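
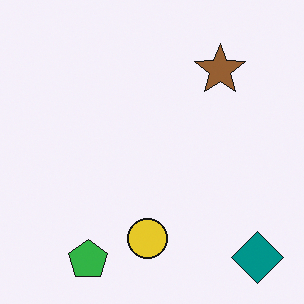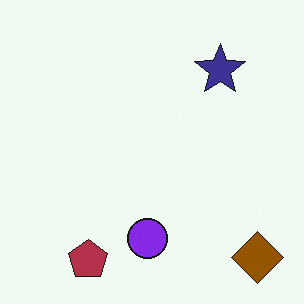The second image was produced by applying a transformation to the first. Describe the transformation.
This is the original image hue-shifted by a large amount.

Every shape's color has rotated by the same amount around the hue wheel — a uniform hue shift.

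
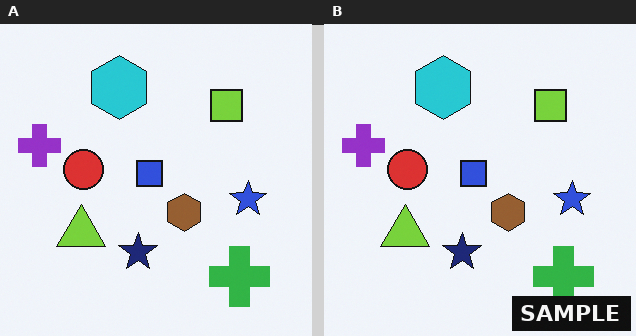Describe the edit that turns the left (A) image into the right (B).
This is the original image watermarked with the text "SAMPLE" in the lower-right corner.

A dark label reading "SAMPLE" appears in the lower-right corner.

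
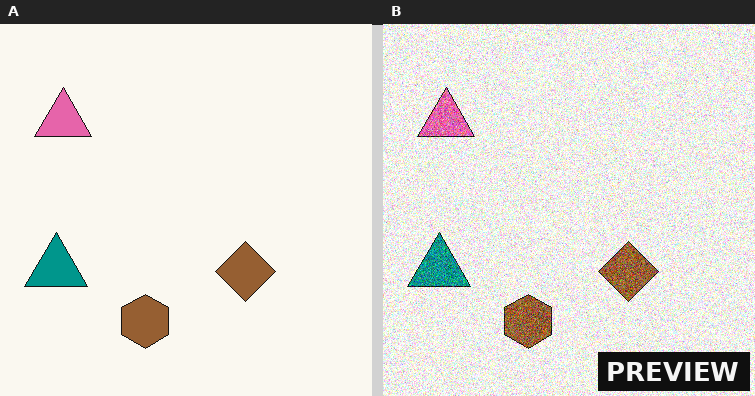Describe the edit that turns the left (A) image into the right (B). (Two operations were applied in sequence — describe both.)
The transformation is: degraded with heavy additive noise, then watermarked with the text "PREVIEW" in the lower-right corner.

Random speckle covers the whole image, including the flat background. A dark label reading "PREVIEW" appears in the lower-right corner.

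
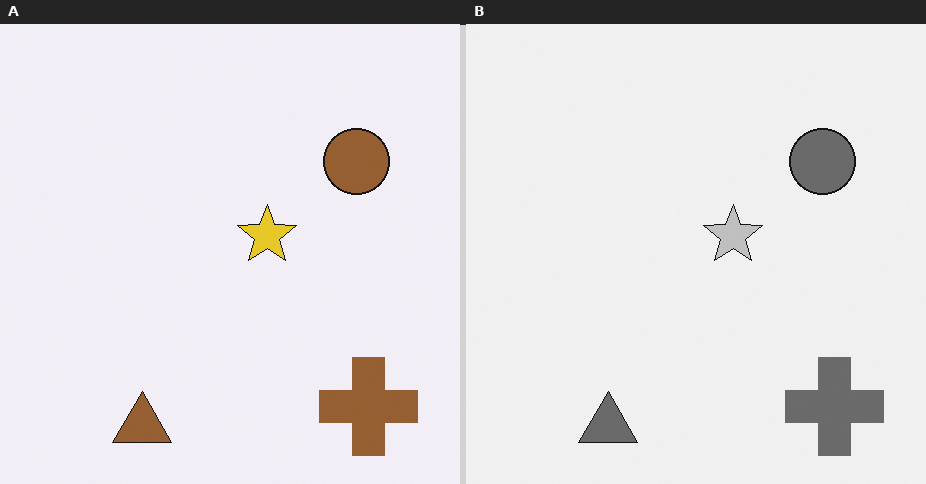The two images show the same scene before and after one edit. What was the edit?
This is the original image converted to grayscale.

All color is removed — every shape is now a shade of grey.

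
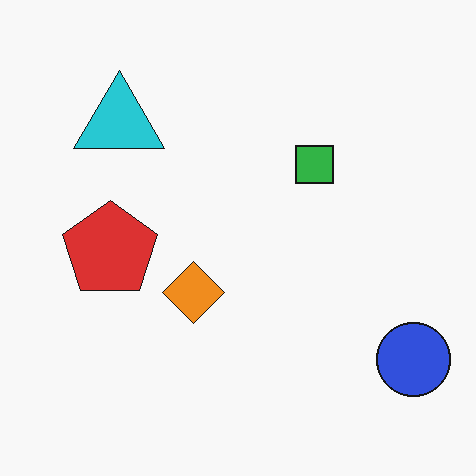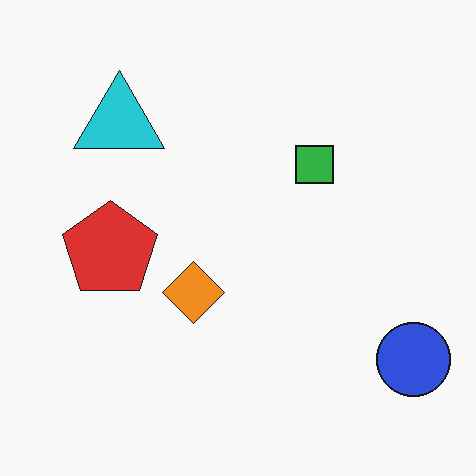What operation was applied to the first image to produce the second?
The second image is the first given moderate JPEG compression.

Blocky 8×8 compression artifacts appear around shape edges and the flat background shows ringing — characteristic JPEG degradation.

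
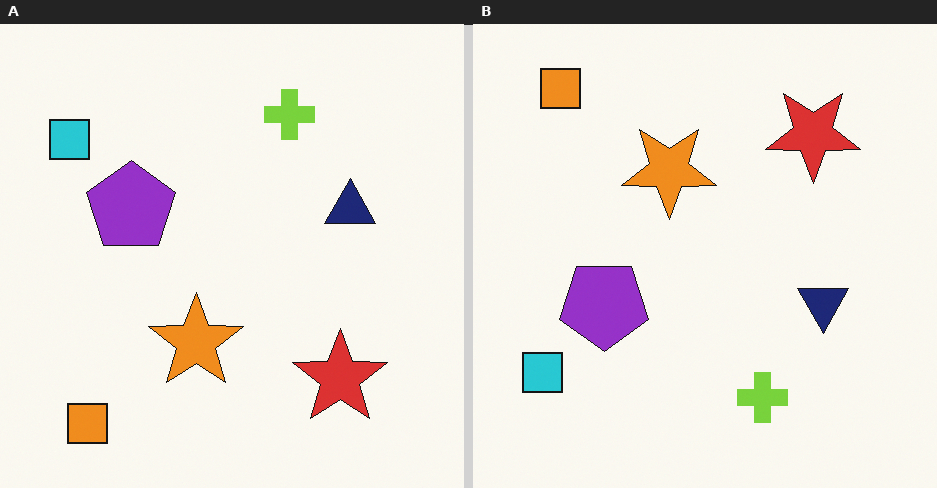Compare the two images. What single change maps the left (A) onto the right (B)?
Flipped vertically (top ↔ bottom).

The orange square is in the bottom-left of the left (A) image and the top-left of the right (B) — shapes on opposite sides of the horizontal midline have swapped in a mirror flip.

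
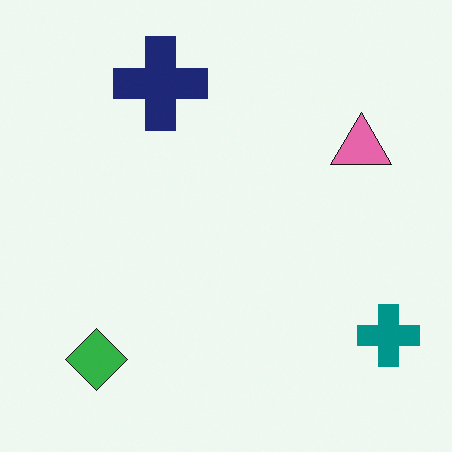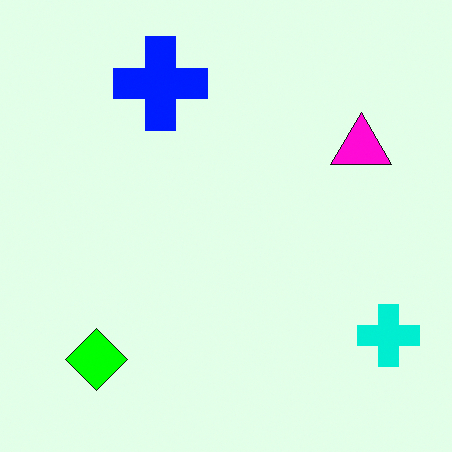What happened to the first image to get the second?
The transformation is: made much more vivid (saturation change).

All colors are more vivid — a global saturation change.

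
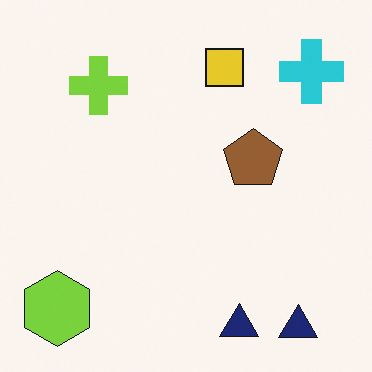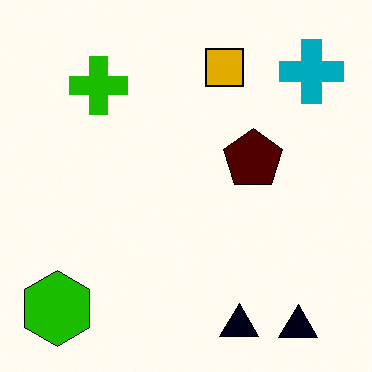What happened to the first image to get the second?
It was given much higher contrast.

Tones are pushed away from mid-grey across the whole image — a global contrast change.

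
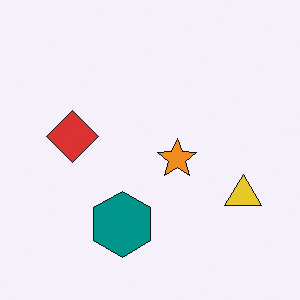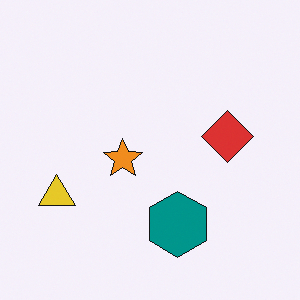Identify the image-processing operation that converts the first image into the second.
It was flipped horizontally (left ↔ right).

The yellow triangle is in the right of the first image and the left of the second — shapes on opposite sides of the vertical midline have swapped in a mirror flip.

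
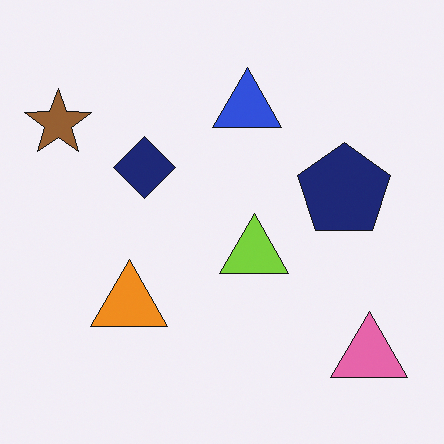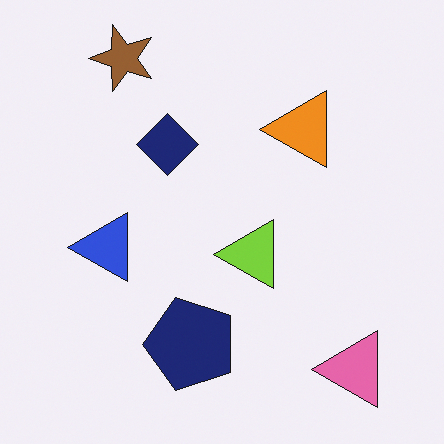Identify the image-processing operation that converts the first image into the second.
Transposed (reflected across the top-left ↔ bottom-right diagonal).

Shapes have swapped their row and column positions — what was in the top-right is now in the bottom-left — a diagonal reflection.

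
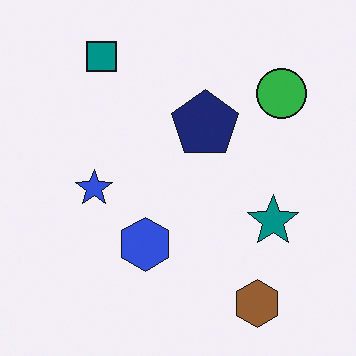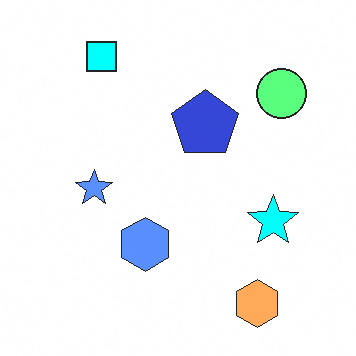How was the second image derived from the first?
It was brightened a lot.

Every pixel — background and shapes alike — is uniformly brightened.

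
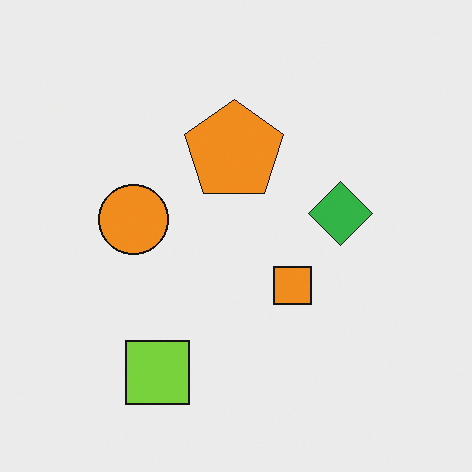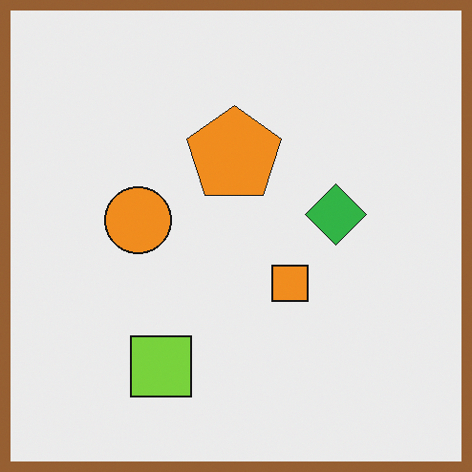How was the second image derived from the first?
Framed with a brown border.

A solid brown frame runs around the edge of the second image, with the content slightly shrunk inside it.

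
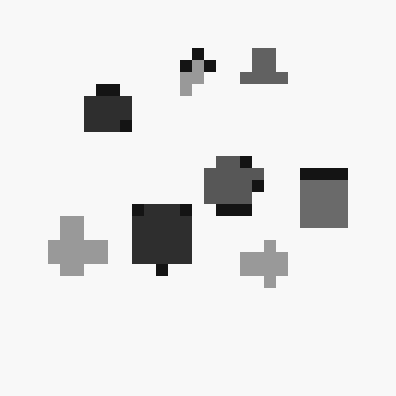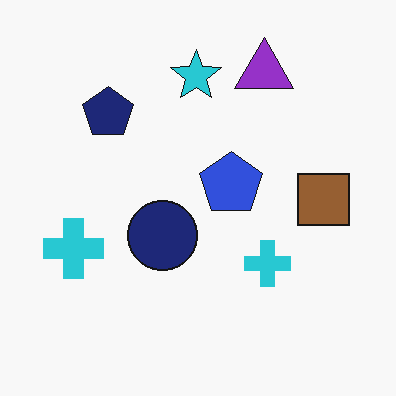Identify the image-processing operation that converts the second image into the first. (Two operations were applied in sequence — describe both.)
Heavily pixelated into large blocks, then converted to grayscale.

Shapes are reduced to large square blocks; fine edges and outlines are lost — a downscale-then-upscale (mosaic) effect. All color is removed — every shape is now a shade of grey.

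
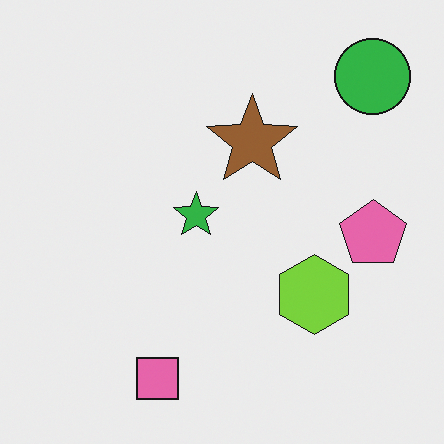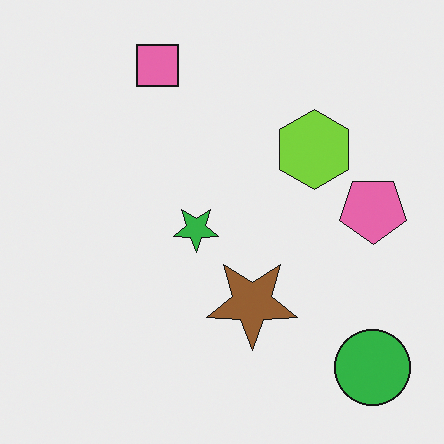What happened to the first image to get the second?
It was flipped vertically (top ↔ bottom).

The pink square is in the bottom of the first image and the top of the second — shapes on opposite sides of the horizontal midline have swapped in a mirror flip.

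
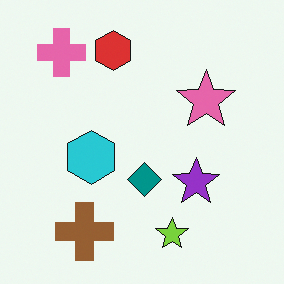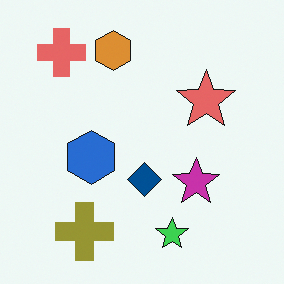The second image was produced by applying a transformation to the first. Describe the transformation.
This is the original image hue-shifted slightly.

Every shape's color has rotated by the same amount around the hue wheel — a uniform hue shift.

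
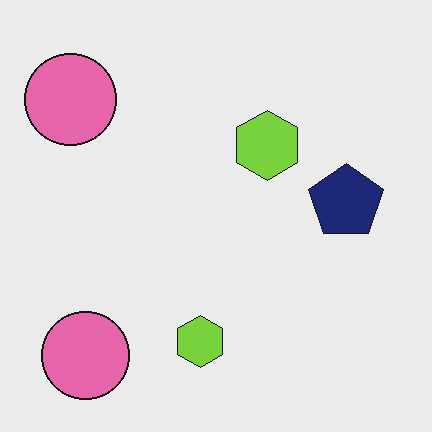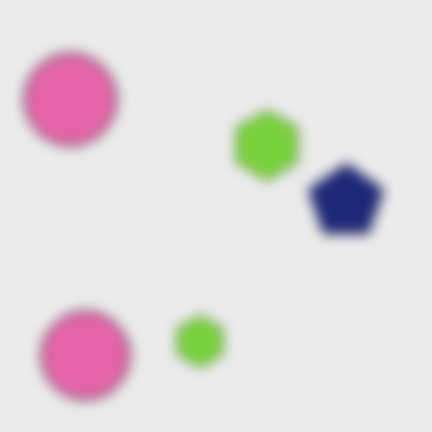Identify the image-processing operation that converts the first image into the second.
This is the original image heavily blurred.

Shape edges and outlines are uniformly softened across the whole image.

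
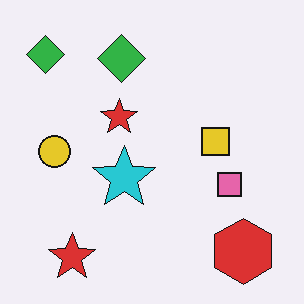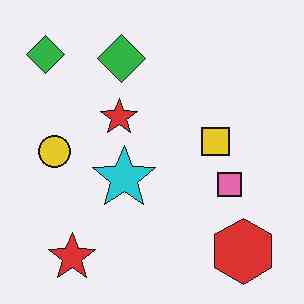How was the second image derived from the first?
JPEG-compressed with visible artifacts.

Blocky 8×8 compression artifacts appear around shape edges and the flat background shows ringing — characteristic JPEG degradation.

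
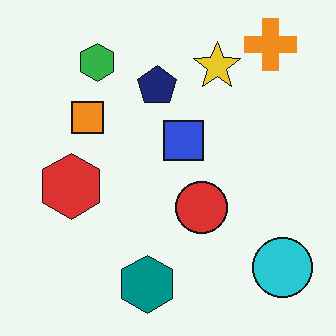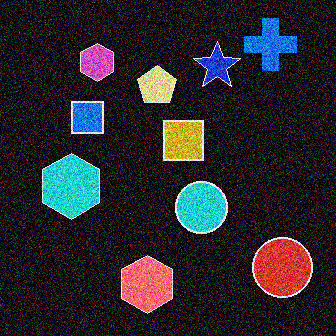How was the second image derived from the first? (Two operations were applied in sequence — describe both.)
Color-inverted (negative), then degraded with strong gaussian noise.

The light background has become dark and every shape's color is its complement — a photographic negative. Random speckle covers the whole image, including the flat background.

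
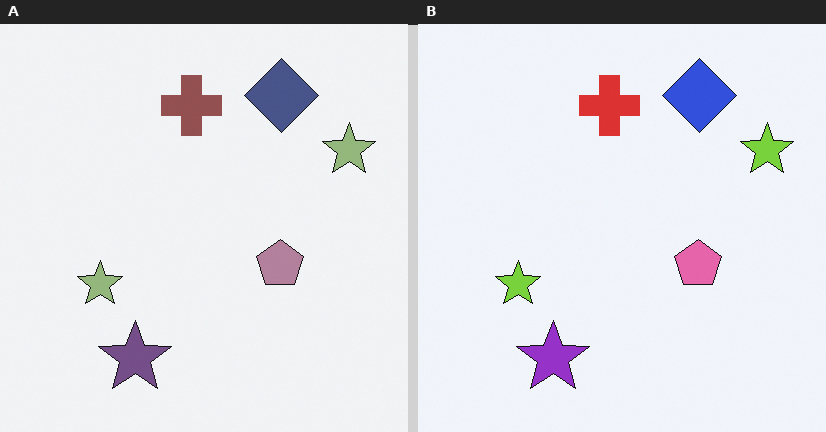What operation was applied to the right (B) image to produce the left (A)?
This is the original image heavily desaturated.

All colors are more muted and greyish — a global saturation change.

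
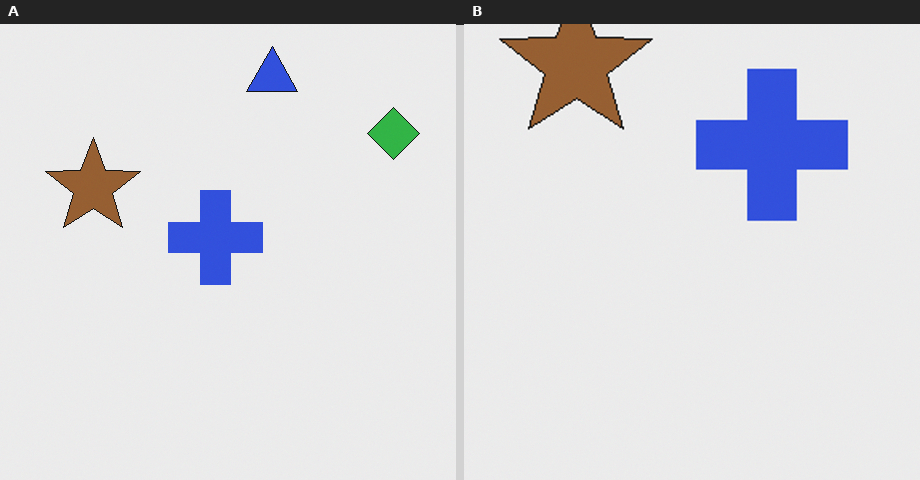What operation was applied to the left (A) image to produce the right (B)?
The transformation is: cropped to a modestly smaller region and rescaled.

The visible shapes are larger and the field of view is narrower; shapes near the original edges may be partly or wholly outside the frame — a crop-and-rescale.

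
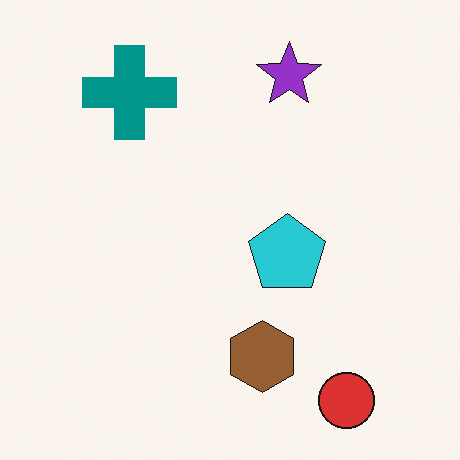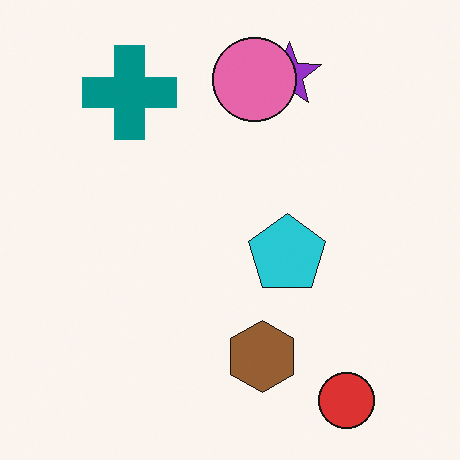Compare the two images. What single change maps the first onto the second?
The transformation is: overlaid with an additional pink circle.

A pink circle appears in the second image that is absent from the first.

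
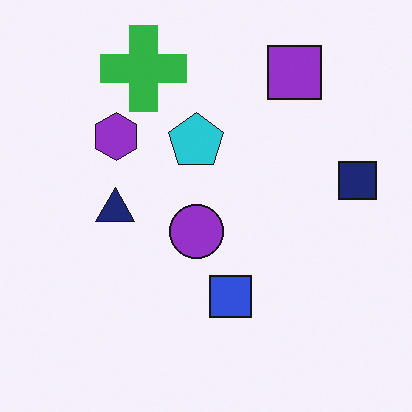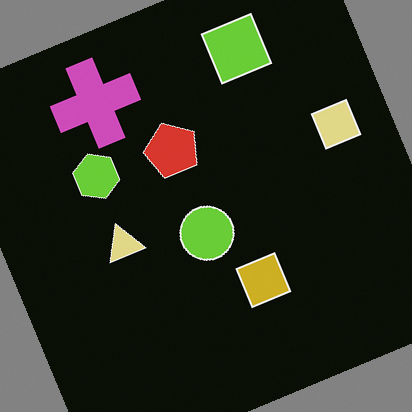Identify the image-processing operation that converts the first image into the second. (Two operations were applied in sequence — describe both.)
It was color-inverted (negative), then rotated counter-clockwise by a clearly visible amount.

The light background has become dark and every shape's color is its complement — a photographic negative. Every shape is tilted by the same angle and the image corners show triangular fill wedges — a whole-image rotation by a non-right angle.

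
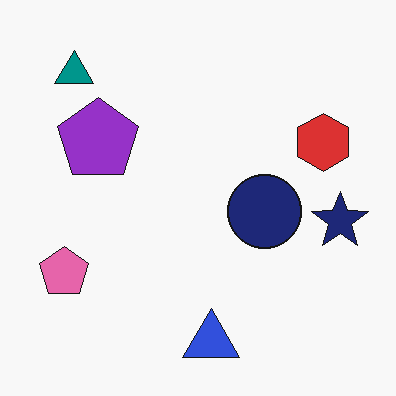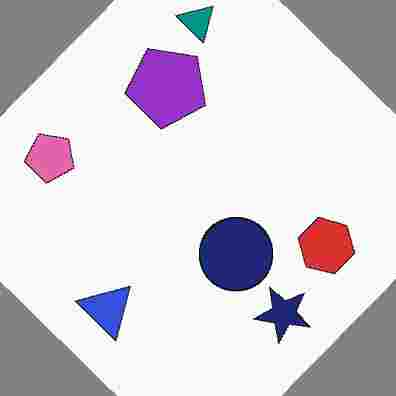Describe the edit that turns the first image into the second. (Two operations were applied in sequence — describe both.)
The image was rotated clockwise by a large amount — several tens of degrees, then heavily JPEG-compressed with obvious blocking artifacts.

Every shape is tilted by the same angle and the image corners show triangular fill wedges — a whole-image rotation by a non-right angle. Blocky 8×8 compression artifacts appear around shape edges and the flat background shows ringing — characteristic JPEG degradation.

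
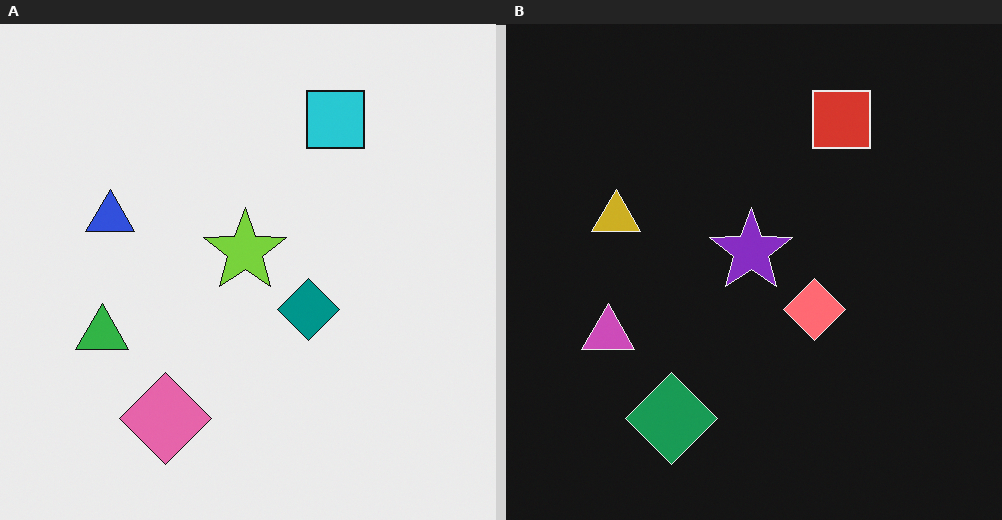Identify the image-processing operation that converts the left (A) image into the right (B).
Color-inverted (negative).

The light background has become dark and every shape's color is its complement — a photographic negative.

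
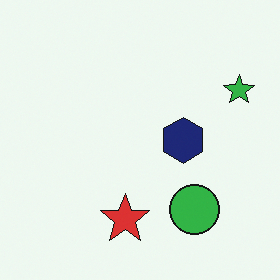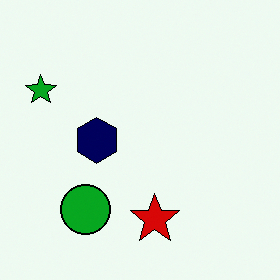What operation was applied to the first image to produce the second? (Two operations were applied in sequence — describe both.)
Given slightly increased contrast, then flipped horizontally (left ↔ right).

Tones are pushed away from mid-grey across the whole image — a global contrast change. The green star is in the top-right of the first image and the top-left of the second — shapes on opposite sides of the vertical midline have swapped in a mirror flip.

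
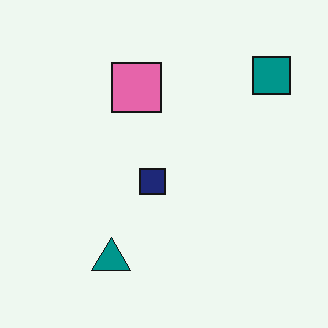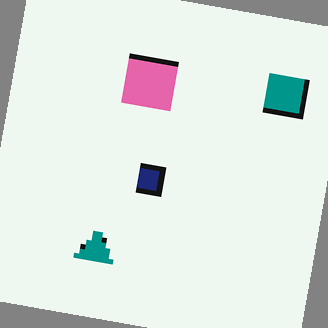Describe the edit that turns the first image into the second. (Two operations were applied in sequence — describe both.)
The second image is the first mildly pixelated, then rotated clockwise by a slight angle.

Shapes are reduced to large square blocks; fine edges and outlines are lost — a downscale-then-upscale (mosaic) effect. Every shape is tilted by the same angle and the image corners show triangular fill wedges — a whole-image rotation by a non-right angle.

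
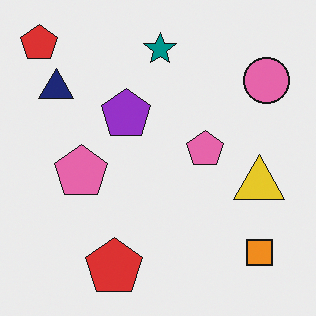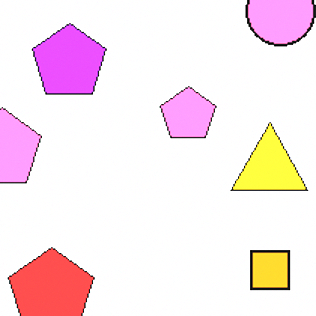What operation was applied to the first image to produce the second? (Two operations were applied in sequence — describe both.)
Cropped to a modestly smaller region and rescaled, then noticeably brightened.

The visible shapes are larger and the field of view is narrower; shapes near the original edges may be partly or wholly outside the frame — a crop-and-rescale. Every pixel — background and shapes alike — is uniformly brightened.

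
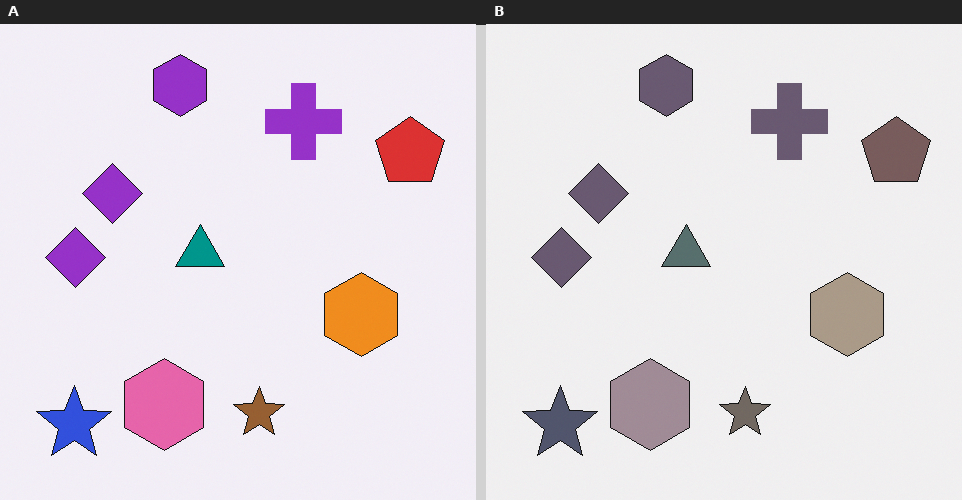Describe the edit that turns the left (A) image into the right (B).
The transformation is: heavily desaturated.

All colors are more muted and greyish — a global saturation change.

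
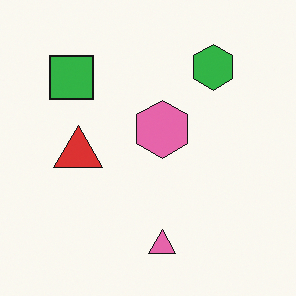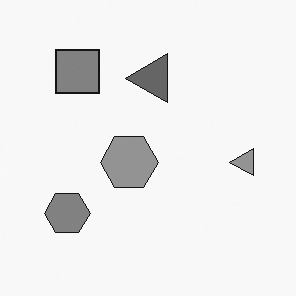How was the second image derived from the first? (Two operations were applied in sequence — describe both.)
It was converted to grayscale, then transposed (reflected across the top-left ↔ bottom-right diagonal).

All color is removed — every shape is now a shade of grey. Shapes have swapped their row and column positions — what was in the top-right is now in the bottom-left — a diagonal reflection.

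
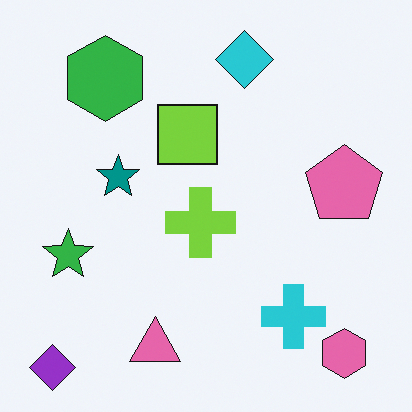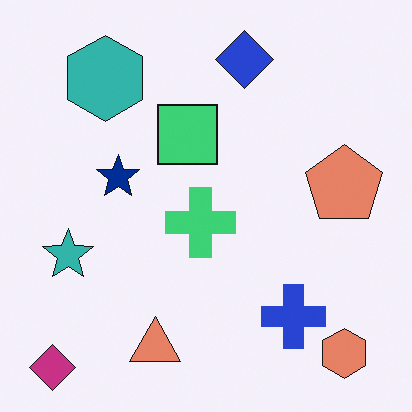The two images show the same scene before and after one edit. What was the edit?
The second image is the first hue-shifted by a small amount.

Every shape's color has rotated by the same amount around the hue wheel — a uniform hue shift.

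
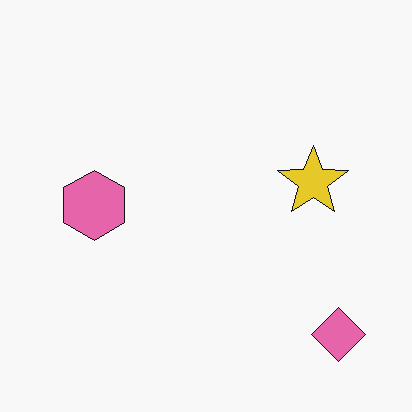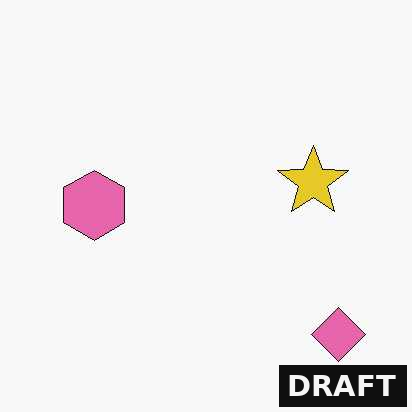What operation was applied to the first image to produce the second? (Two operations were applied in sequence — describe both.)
JPEG-compressed with visible artifacts, then watermarked with the text "DRAFT" in the lower-right corner.

Blocky 8×8 compression artifacts appear around shape edges and the flat background shows ringing — characteristic JPEG degradation. A dark label reading "DRAFT" appears in the lower-right corner.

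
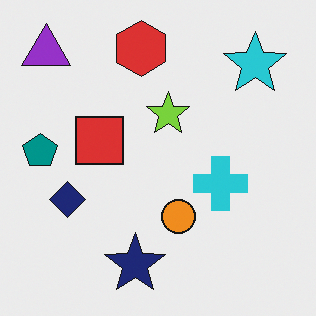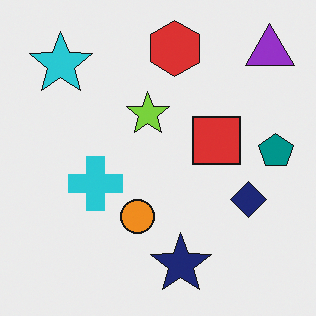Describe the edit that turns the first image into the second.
The transformation is: flipped horizontally (left ↔ right).

The teal pentagon is in the left of the first image and the right of the second — shapes on opposite sides of the vertical midline have swapped in a mirror flip.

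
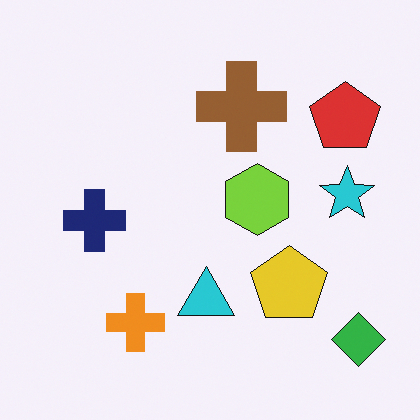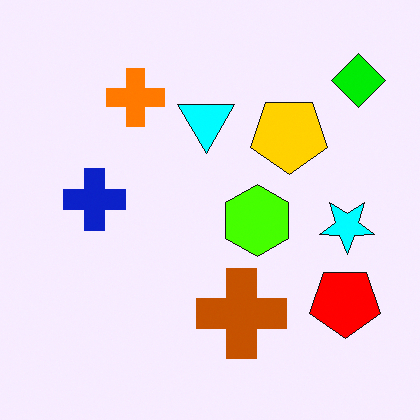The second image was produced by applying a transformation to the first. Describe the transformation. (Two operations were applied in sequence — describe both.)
The image was flipped vertically (top ↔ bottom), then heavily oversaturated.

The green diamond is in the bottom-right of the first image and the top-right of the second — shapes on opposite sides of the horizontal midline have swapped in a mirror flip. All colors are more vivid — a global saturation change.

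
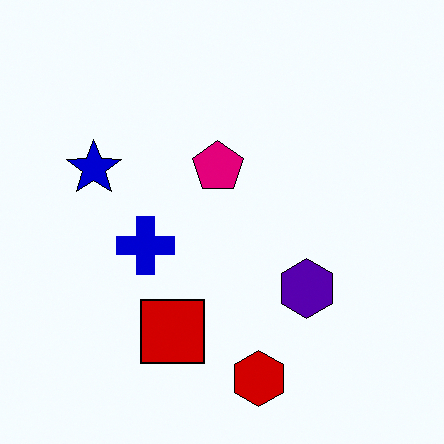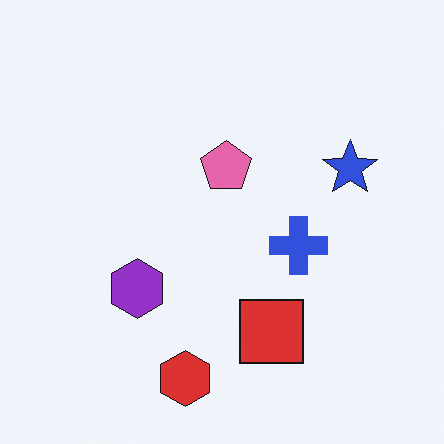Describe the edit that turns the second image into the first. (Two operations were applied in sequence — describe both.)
This is the original image flipped horizontally (left ↔ right), then given much higher contrast.

The blue star is in the right of the second image and the left of the first — shapes on opposite sides of the vertical midline have swapped in a mirror flip. Tones are pushed away from mid-grey across the whole image — a global contrast change.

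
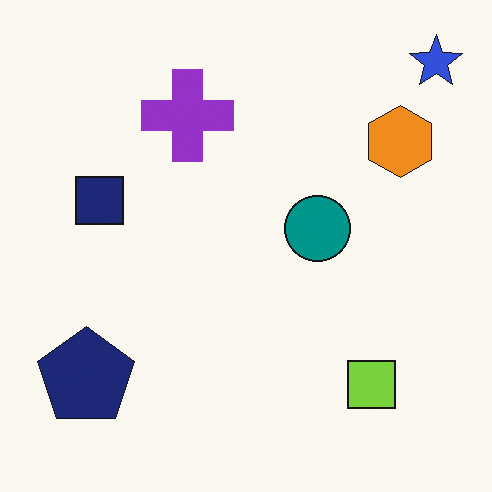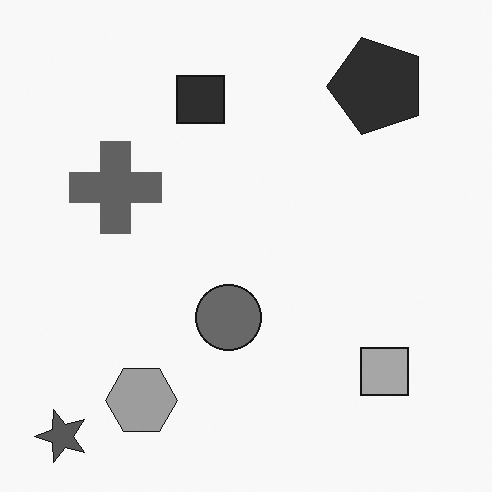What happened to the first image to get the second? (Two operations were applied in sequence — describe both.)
The second image is the first converted to grayscale, then transposed (reflected across the top-left ↔ bottom-right diagonal).

All color is removed — every shape is now a shade of grey. Shapes have swapped their row and column positions — what was in the top-right is now in the bottom-left — a diagonal reflection.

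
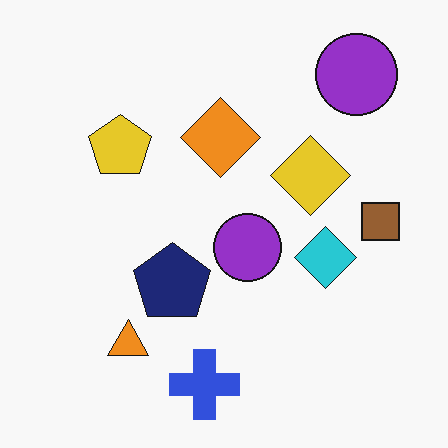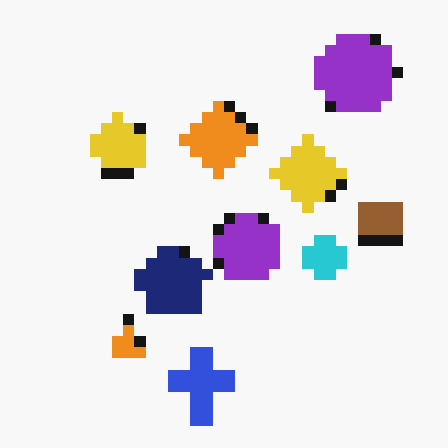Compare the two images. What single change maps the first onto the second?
The second image is the first coarsely pixelated.

Shapes are reduced to large square blocks; fine edges and outlines are lost — a downscale-then-upscale (mosaic) effect.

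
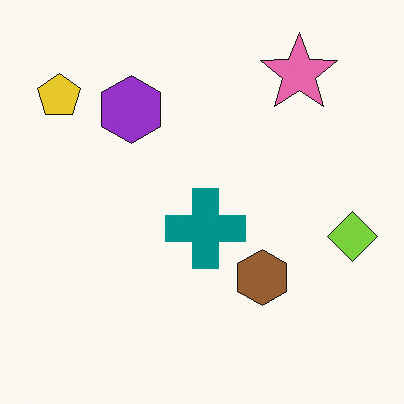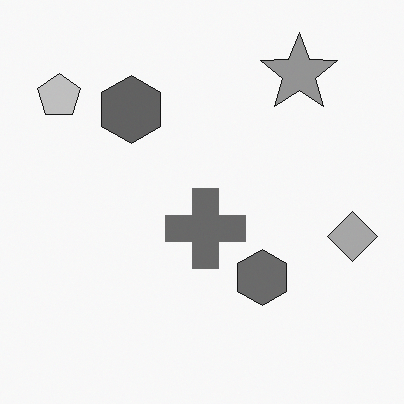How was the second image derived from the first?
The second image is the first converted to grayscale.

All color is removed — every shape is now a shade of grey.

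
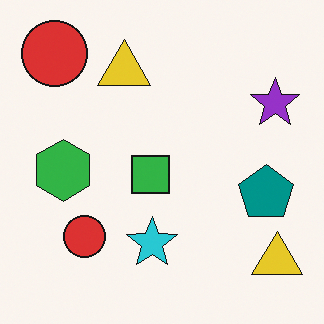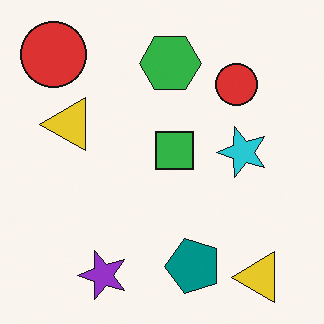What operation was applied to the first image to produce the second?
The transformation is: transposed (reflected across the top-left ↔ bottom-right diagonal).

Shapes have swapped their row and column positions — what was in the top-right is now in the bottom-left — a diagonal reflection.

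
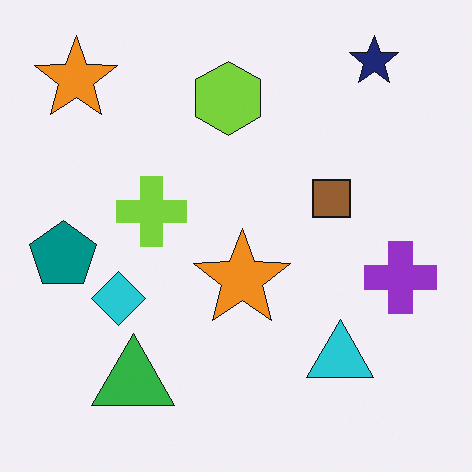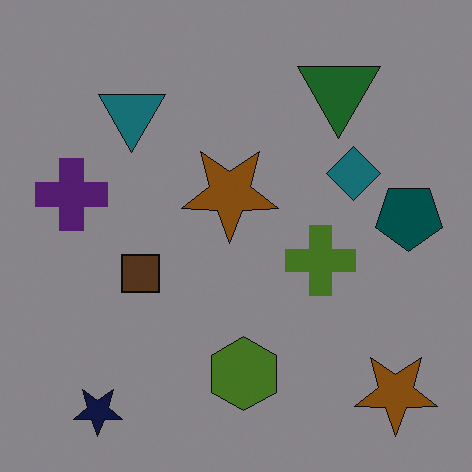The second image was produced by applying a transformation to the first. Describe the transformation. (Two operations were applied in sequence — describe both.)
The transformation is: rotated 180°, then darkened a lot.

The navy star sits in the top-right of the first image and the bottom-left of the second — consistent with a whole-image 180° rotation. Every pixel — background and shapes alike — is uniformly darkened.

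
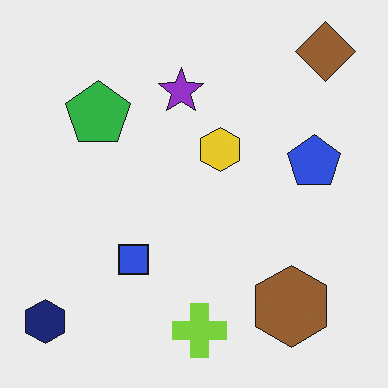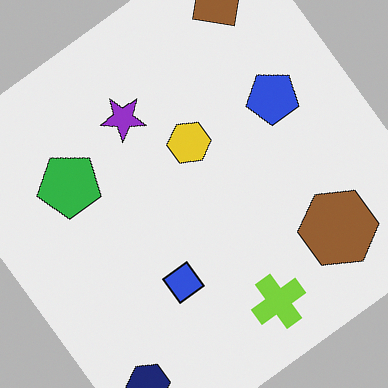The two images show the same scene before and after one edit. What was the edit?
Rotated counter-clockwise by a large amount — several tens of degrees.

Every shape is tilted by the same angle and the image corners show triangular fill wedges — a whole-image rotation by a non-right angle.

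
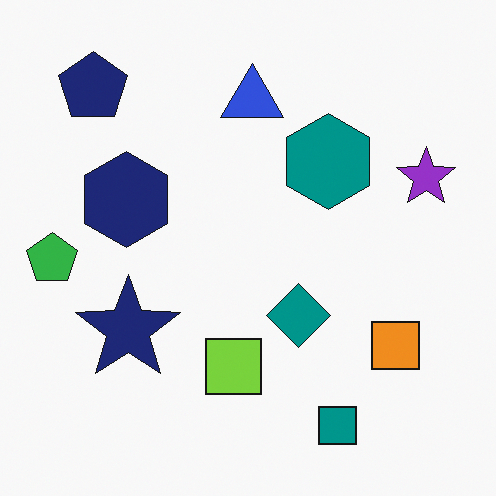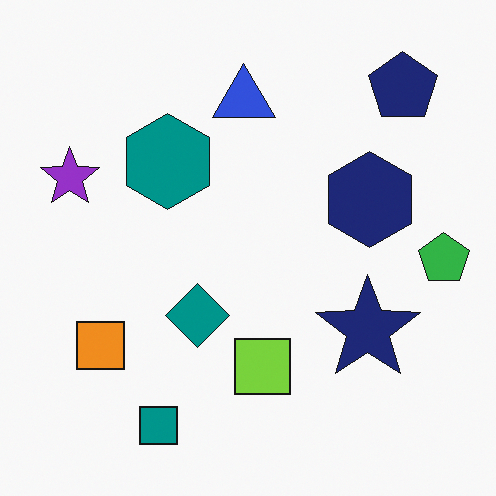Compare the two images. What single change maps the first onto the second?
The image was flipped horizontally (left ↔ right).

The green pentagon is in the left of the first image and the right of the second — shapes on opposite sides of the vertical midline have swapped in a mirror flip.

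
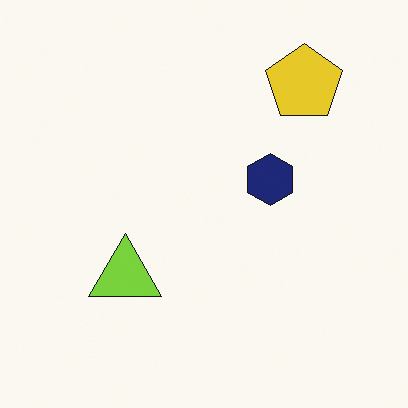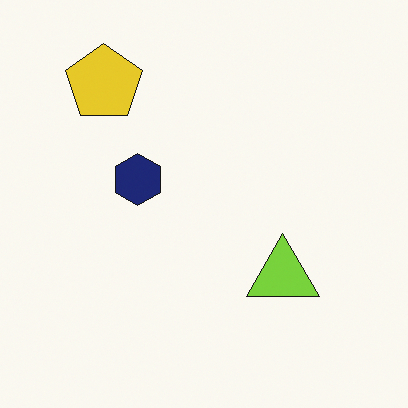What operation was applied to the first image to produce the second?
The image was flipped horizontally (left ↔ right).

The yellow pentagon is in the top-right of the first image and the top-left of the second — shapes on opposite sides of the vertical midline have swapped in a mirror flip.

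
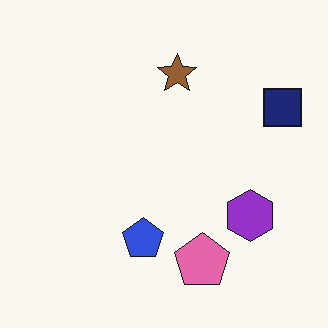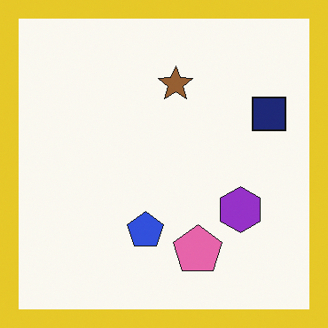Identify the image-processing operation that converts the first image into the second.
This is the original image framed with a yellow border.

A solid yellow frame runs around the edge of the second image, with the content slightly shrunk inside it.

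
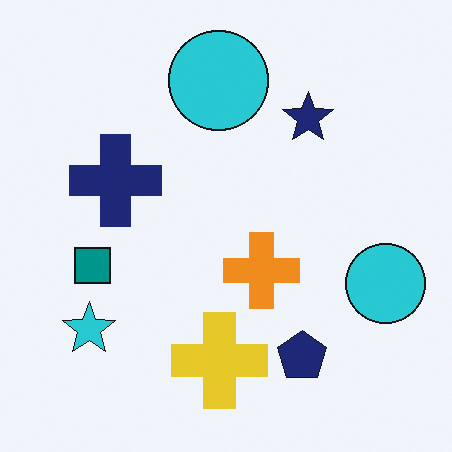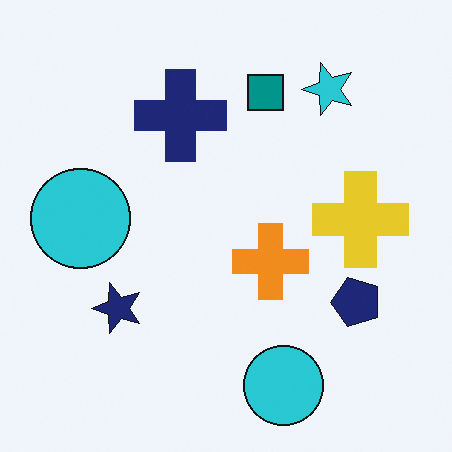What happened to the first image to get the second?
This is the original image transposed (reflected across the top-left ↔ bottom-right diagonal).

Shapes have swapped their row and column positions — what was in the top-right is now in the bottom-left — a diagonal reflection.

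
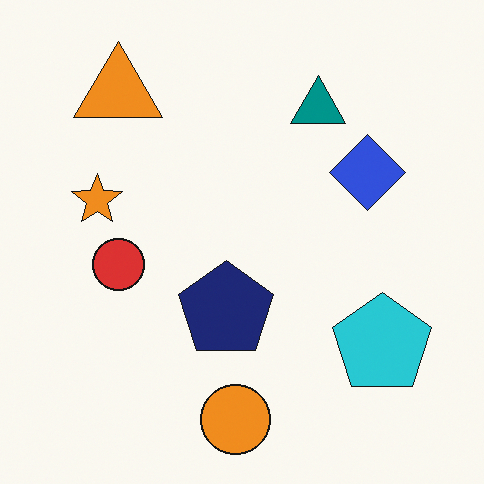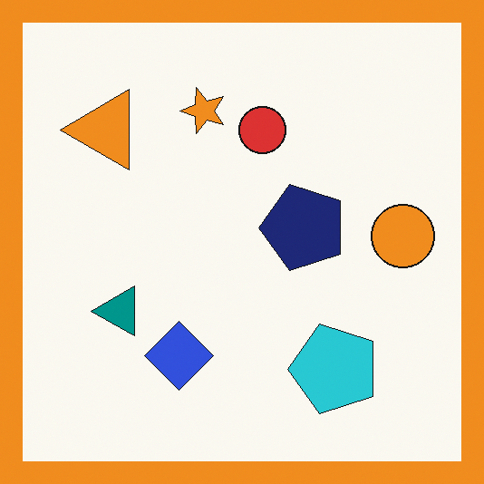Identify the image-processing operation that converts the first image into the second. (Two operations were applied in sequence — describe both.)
This is the original image transposed (reflected across the top-left ↔ bottom-right diagonal), then framed with a orange border.

Shapes have swapped their row and column positions — what was in the top-right is now in the bottom-left — a diagonal reflection. A solid orange frame runs around the edge of the second image, with the content slightly shrunk inside it.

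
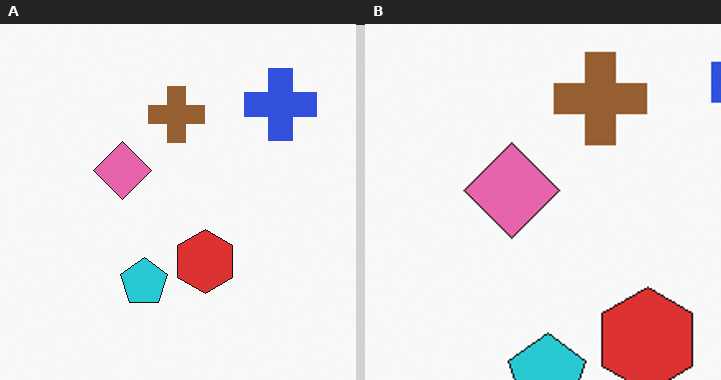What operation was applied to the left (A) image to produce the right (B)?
The transformation is: cropped to a noticeably smaller region and rescaled.

The visible shapes are larger and the field of view is narrower; shapes near the original edges may be partly or wholly outside the frame — a crop-and-rescale.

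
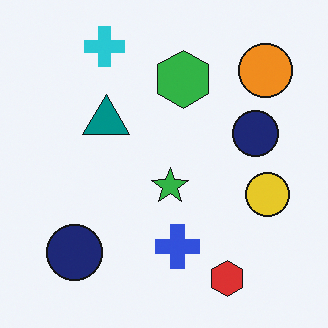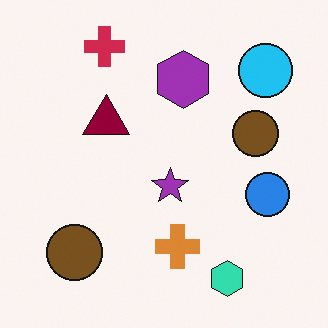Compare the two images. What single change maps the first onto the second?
Hue-shifted by a large amount.

Every shape's color has rotated by the same amount around the hue wheel — a uniform hue shift.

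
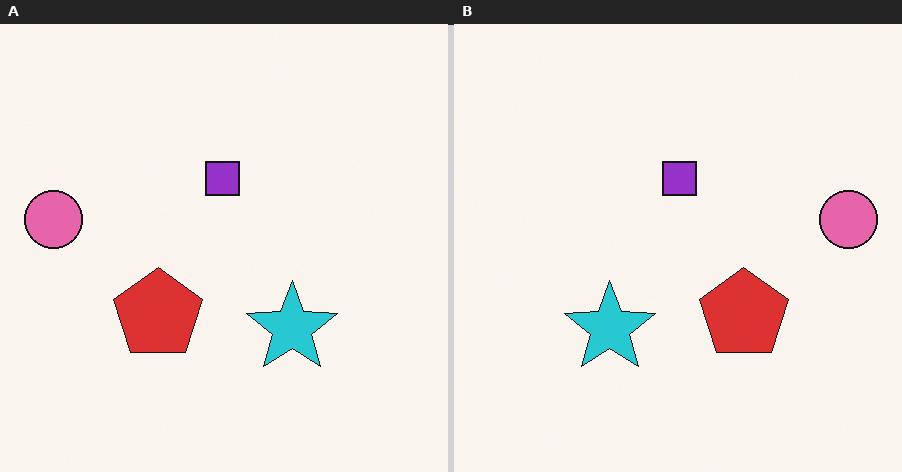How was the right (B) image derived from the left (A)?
It was flipped horizontally (left ↔ right).

The pink circle is in the left of the left (A) image and the right of the right (B) — shapes on opposite sides of the vertical midline have swapped in a mirror flip.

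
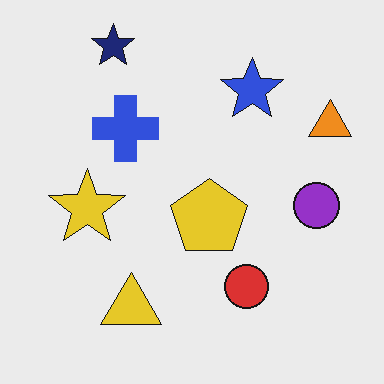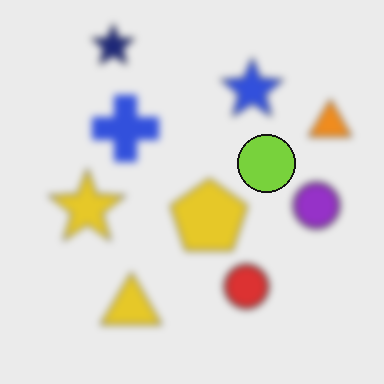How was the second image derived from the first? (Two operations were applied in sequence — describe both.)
The second image is the first noticeably gaussian-blurred, then overlaid with an additional lime circle.

Shape edges and outlines are uniformly softened across the whole image. A lime circle appears in the second image that is absent from the first.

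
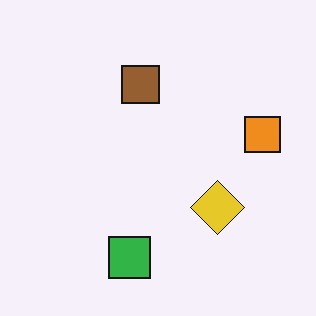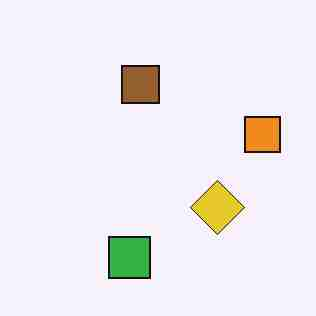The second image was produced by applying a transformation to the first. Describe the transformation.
This is the original image heavily JPEG-compressed with obvious blocking artifacts.

Blocky 8×8 compression artifacts appear around shape edges and the flat background shows ringing — characteristic JPEG degradation.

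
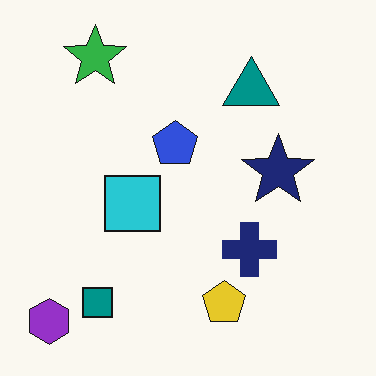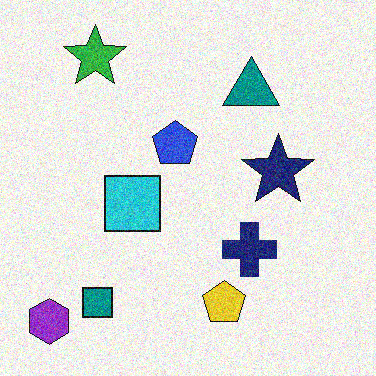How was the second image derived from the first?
Degraded with visible gaussian noise.

Random speckle covers the whole image, including the flat background.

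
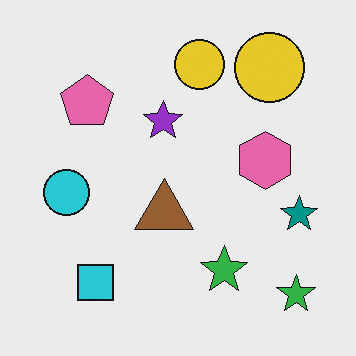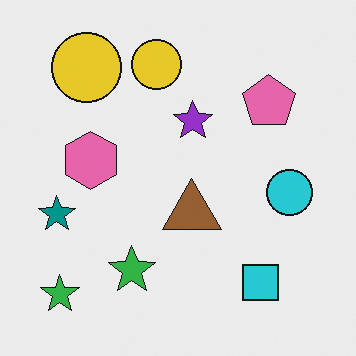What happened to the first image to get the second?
This is the original image flipped horizontally (left ↔ right).

The teal star is in the right of the first image and the left of the second — shapes on opposite sides of the vertical midline have swapped in a mirror flip.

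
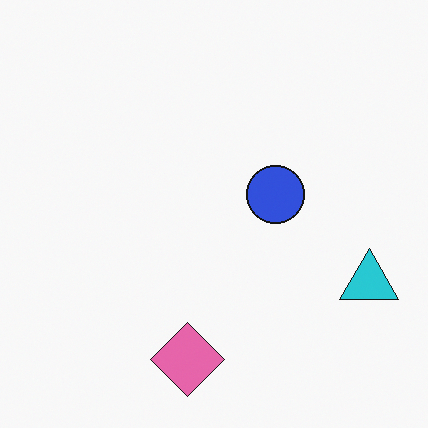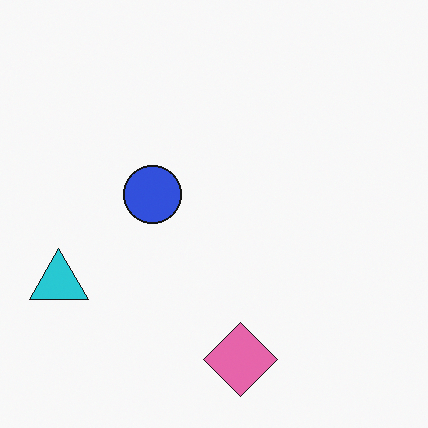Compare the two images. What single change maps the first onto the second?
It was flipped horizontally (left ↔ right).

The cyan triangle is in the right of the first image and the left of the second — shapes on opposite sides of the vertical midline have swapped in a mirror flip.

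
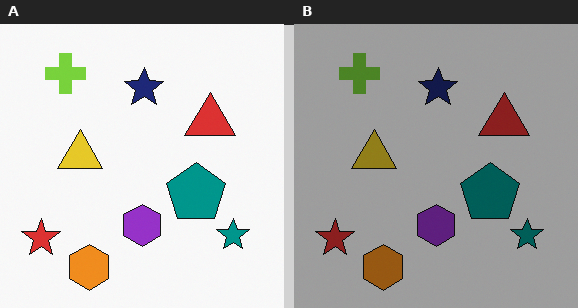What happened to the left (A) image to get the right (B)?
Substantially darkened.

Every pixel — background and shapes alike — is uniformly darkened.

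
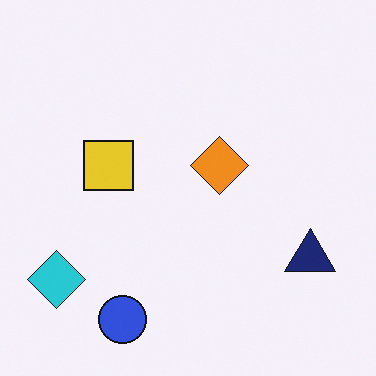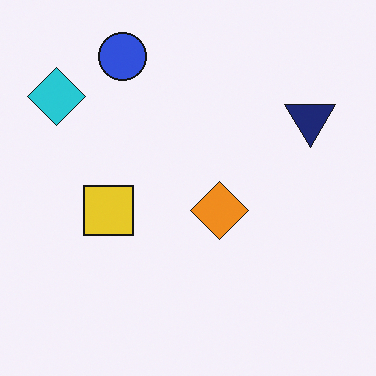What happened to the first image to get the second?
The transformation is: flipped vertically (top ↔ bottom).

The blue circle is in the bottom-left of the first image and the top-left of the second — shapes on opposite sides of the horizontal midline have swapped in a mirror flip.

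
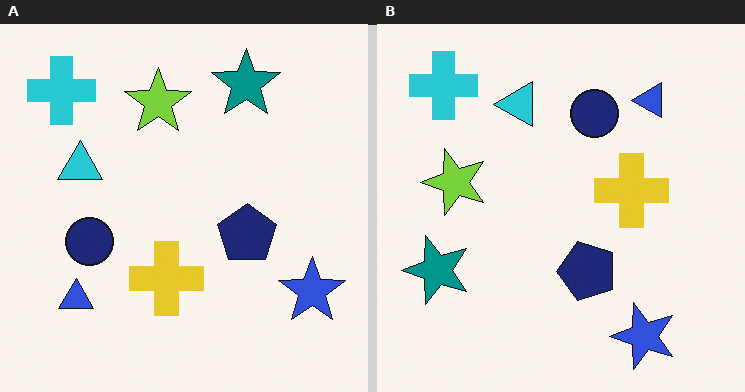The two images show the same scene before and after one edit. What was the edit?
Transposed (reflected across the top-left ↔ bottom-right diagonal).

Shapes have swapped their row and column positions — what was in the top-right is now in the bottom-left — a diagonal reflection.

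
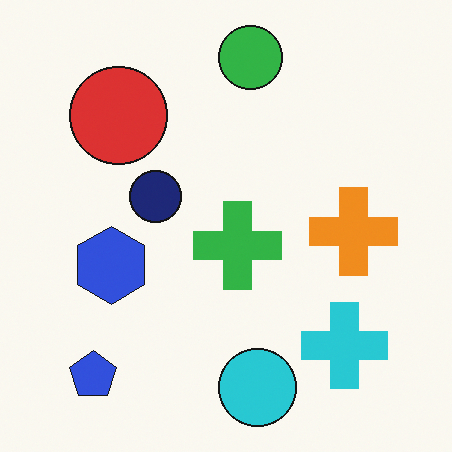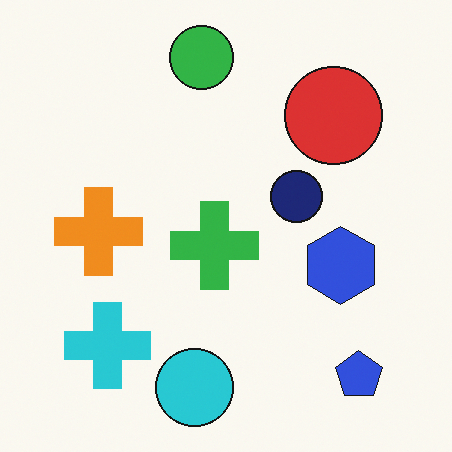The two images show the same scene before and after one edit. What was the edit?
The second image is the first flipped horizontally (left ↔ right).

The blue pentagon is in the bottom-left of the first image and the bottom-right of the second — shapes on opposite sides of the vertical midline have swapped in a mirror flip.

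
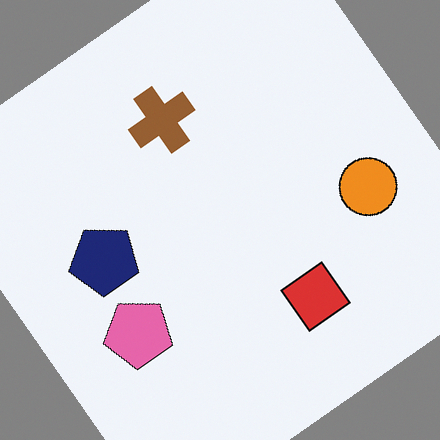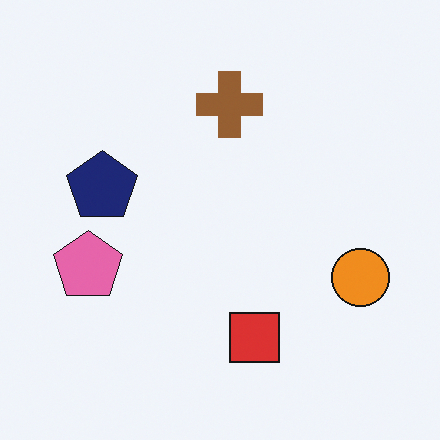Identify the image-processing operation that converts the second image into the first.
The transformation is: rotated counter-clockwise by a large amount — several tens of degrees.

Every shape is tilted by the same angle and the image corners show triangular fill wedges — a whole-image rotation by a non-right angle.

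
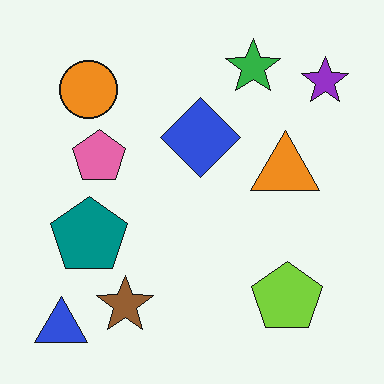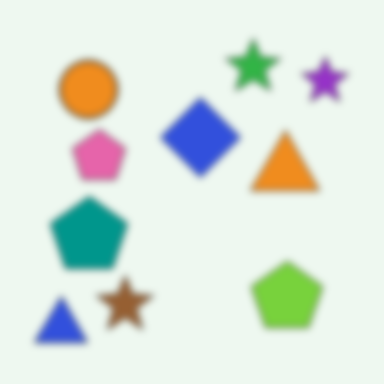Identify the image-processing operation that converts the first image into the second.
The transformation is: noticeably gaussian-blurred.

Shape edges and outlines are uniformly softened across the whole image.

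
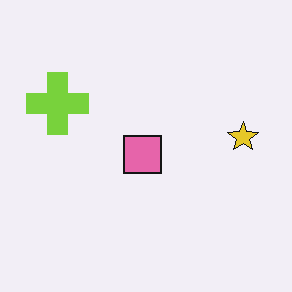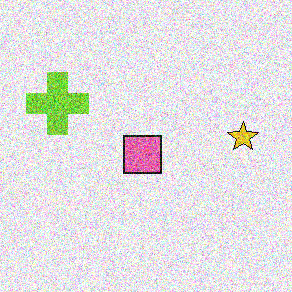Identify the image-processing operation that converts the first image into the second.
This is the original image degraded with heavy additive noise.

Random speckle covers the whole image, including the flat background.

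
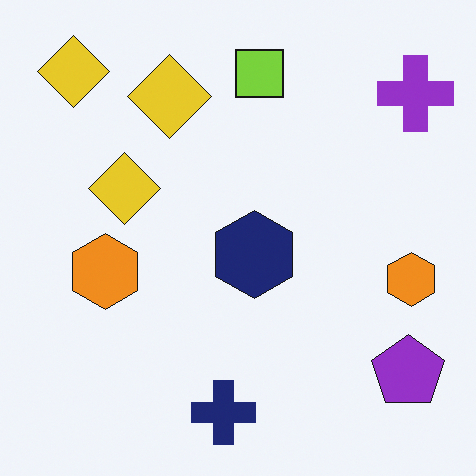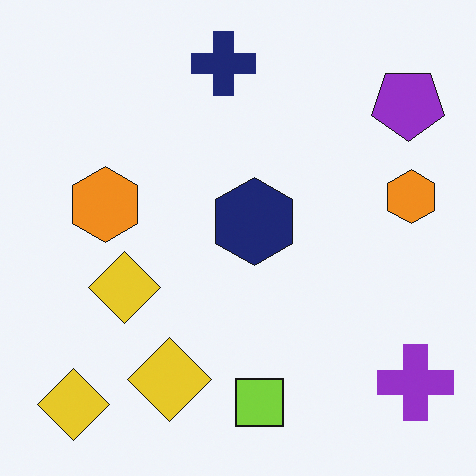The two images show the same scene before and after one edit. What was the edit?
This is the original image flipped vertically (top ↔ bottom).

The navy cross is in the bottom of the first image and the top of the second — shapes on opposite sides of the horizontal midline have swapped in a mirror flip.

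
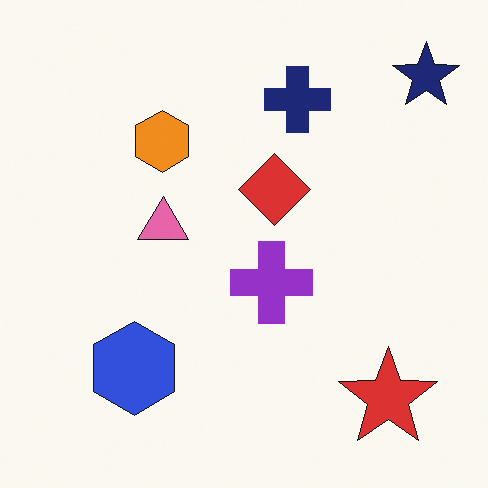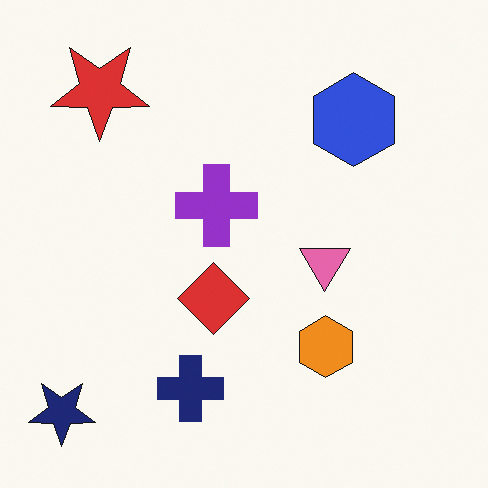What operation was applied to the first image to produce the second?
The image was rotated 180°.

The navy star sits in the top-right of the first image and the bottom-left of the second — consistent with a whole-image 180° rotation.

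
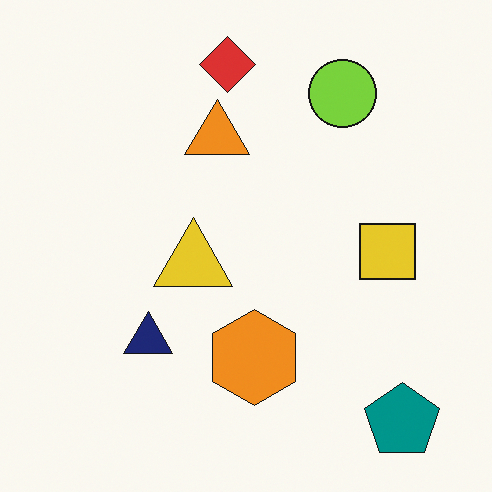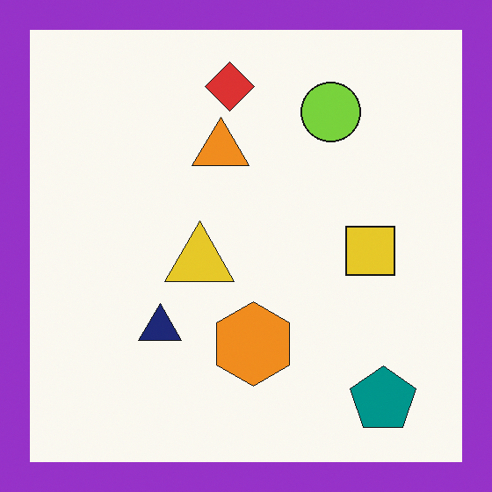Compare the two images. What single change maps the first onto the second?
This is the original image framed with a purple border.

A solid purple frame runs around the edge of the second image, with the content slightly shrunk inside it.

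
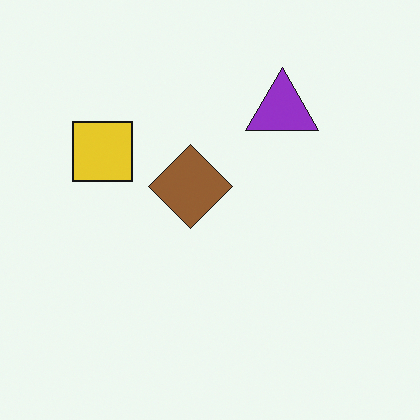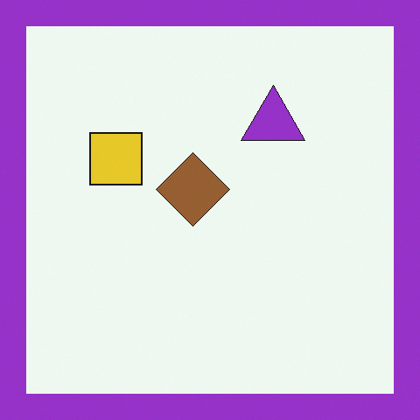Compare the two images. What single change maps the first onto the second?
This is the original image framed with a purple border.

A solid purple frame runs around the edge of the second image, with the content slightly shrunk inside it.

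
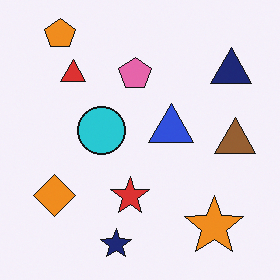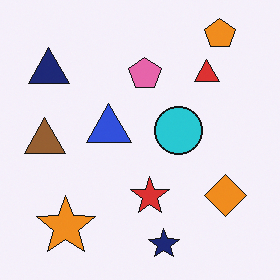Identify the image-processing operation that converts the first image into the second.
The image was flipped horizontally (left ↔ right).

The brown triangle is in the right of the first image and the left of the second — shapes on opposite sides of the vertical midline have swapped in a mirror flip.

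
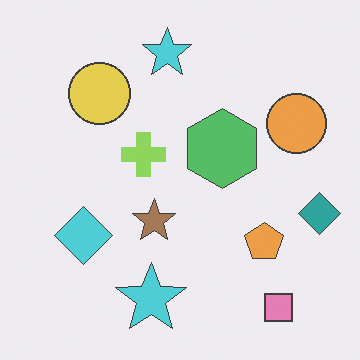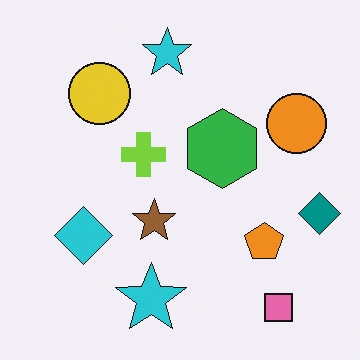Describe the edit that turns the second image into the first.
The transformation is: given slightly reduced contrast.

Tones are pushed toward mid-grey across the whole image — a global contrast change.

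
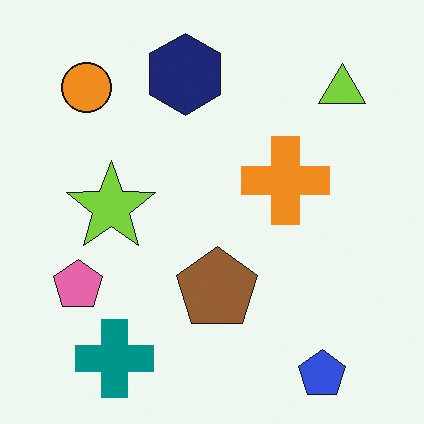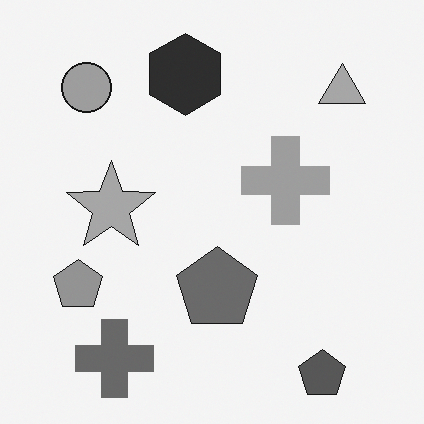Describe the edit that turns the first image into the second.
Converted to grayscale.

All color is removed — every shape is now a shade of grey.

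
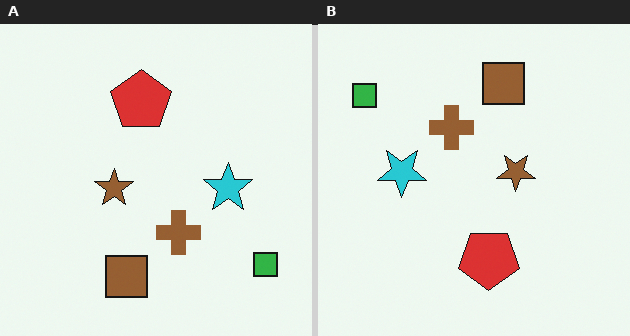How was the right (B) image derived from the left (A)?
The right (B) image is the left (A) rotated 180°.

The green square sits in the bottom-right of the left (A) image and the top-left of the right (B) — consistent with a whole-image 180° rotation.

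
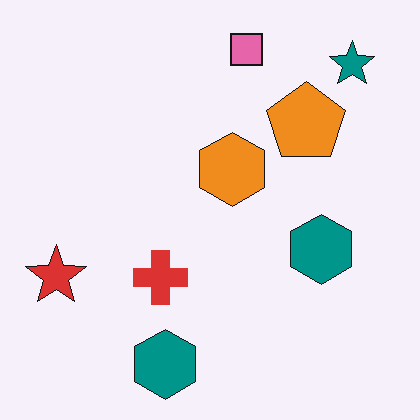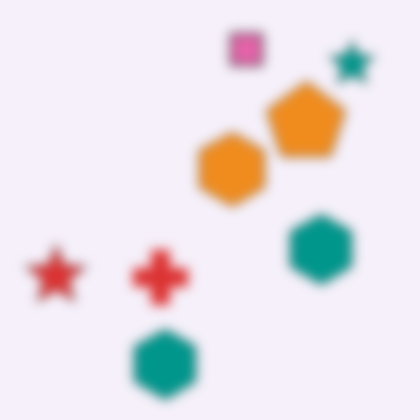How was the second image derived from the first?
Heavily blurred.

Shape edges and outlines are uniformly softened across the whole image.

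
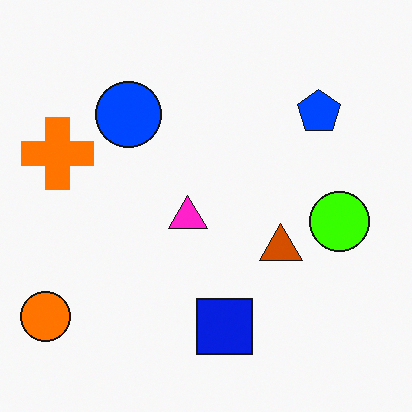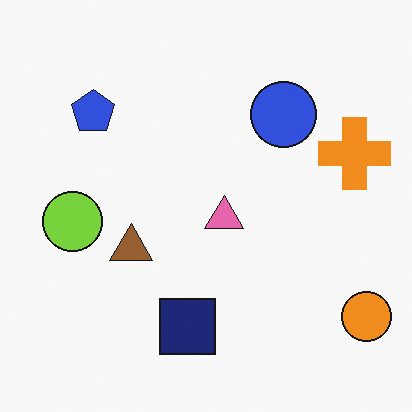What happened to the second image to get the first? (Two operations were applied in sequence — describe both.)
Flipped horizontally (left ↔ right), then made much more vivid (saturation change).

The orange circle is in the bottom-right of the second image and the bottom-left of the first — shapes on opposite sides of the vertical midline have swapped in a mirror flip. All colors are more vivid — a global saturation change.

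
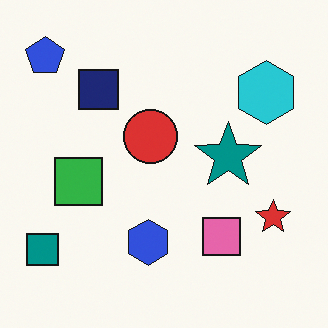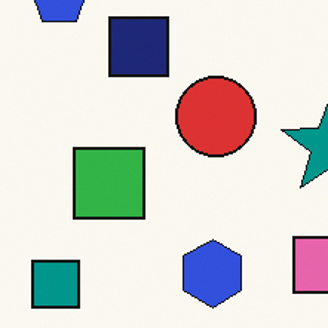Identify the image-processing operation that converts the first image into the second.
The image was cropped to a modestly smaller region and rescaled.

The visible shapes are larger and the field of view is narrower; shapes near the original edges may be partly or wholly outside the frame — a crop-and-rescale.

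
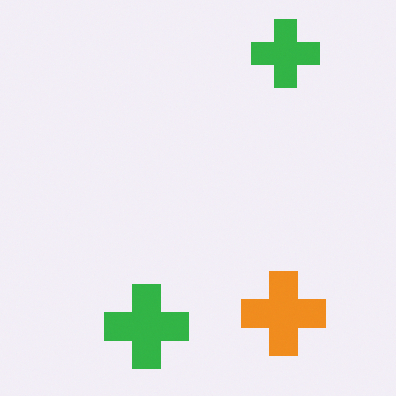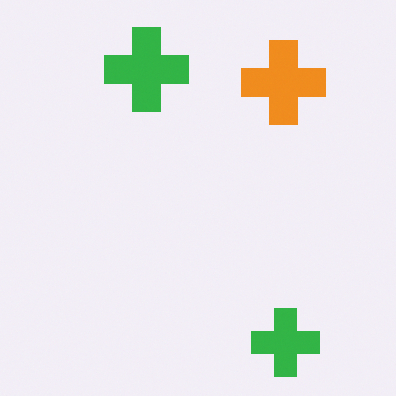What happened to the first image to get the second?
This is the original image flipped vertically (top ↔ bottom).

The orange cross is in the bottom-right of the first image and the top-right of the second — shapes on opposite sides of the horizontal midline have swapped in a mirror flip.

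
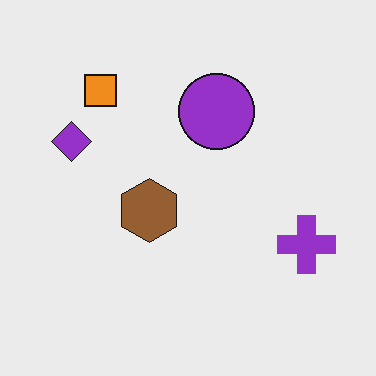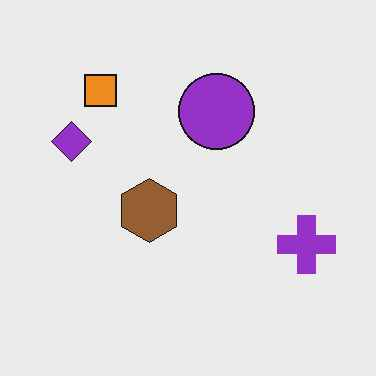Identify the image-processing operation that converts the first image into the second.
The image was given moderate JPEG compression.

Blocky 8×8 compression artifacts appear around shape edges and the flat background shows ringing — characteristic JPEG degradation.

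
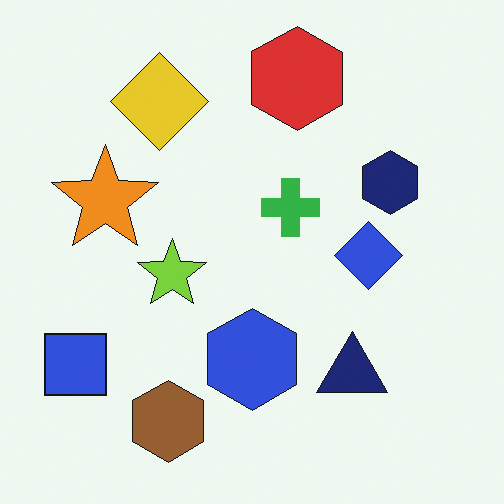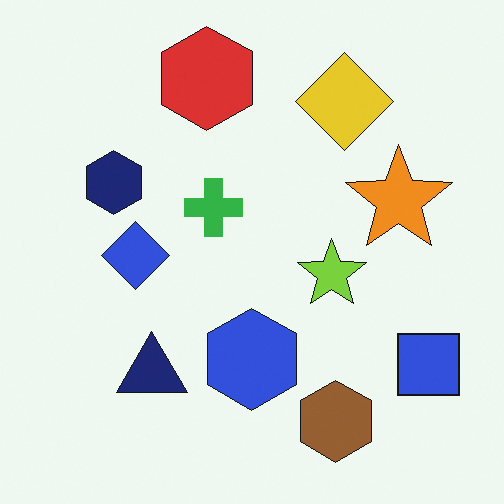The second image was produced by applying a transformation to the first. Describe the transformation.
The image was flipped horizontally (left ↔ right).

The blue square is in the bottom-left of the first image and the bottom-right of the second — shapes on opposite sides of the vertical midline have swapped in a mirror flip.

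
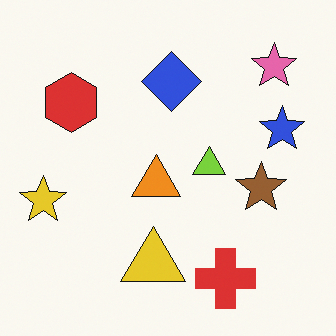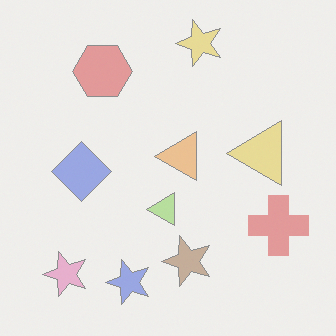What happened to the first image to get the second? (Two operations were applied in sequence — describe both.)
The transformation is: transposed (reflected across the top-left ↔ bottom-right diagonal), then given much lower contrast.

Shapes have swapped their row and column positions — what was in the top-right is now in the bottom-left — a diagonal reflection. Tones are pushed toward mid-grey across the whole image — a global contrast change.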